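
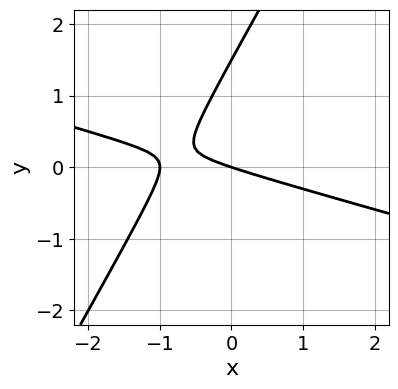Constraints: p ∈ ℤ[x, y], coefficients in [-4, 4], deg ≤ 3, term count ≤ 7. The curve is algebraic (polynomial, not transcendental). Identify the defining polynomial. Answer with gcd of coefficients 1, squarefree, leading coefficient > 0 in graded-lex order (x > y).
x^2 + 3*x*y - 2*y^2 + x + 3*y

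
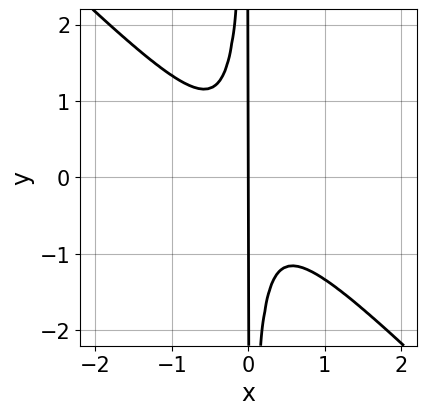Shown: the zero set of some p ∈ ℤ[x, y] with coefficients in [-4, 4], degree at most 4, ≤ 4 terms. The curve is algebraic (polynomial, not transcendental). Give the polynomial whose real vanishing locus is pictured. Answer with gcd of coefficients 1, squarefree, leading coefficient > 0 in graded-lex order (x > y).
(a) Degree: a generic line meets the curve in up to 3 points, so deg p = 3.
(b) Reading off the gridlines: it crosses the x-axis at the gridline x = 0; the visible y-axis segment lies entirely on the curve.
(c) The integer polynomial consistent with all of this is the stated p.

3*x^3 + 3*x^2*y + x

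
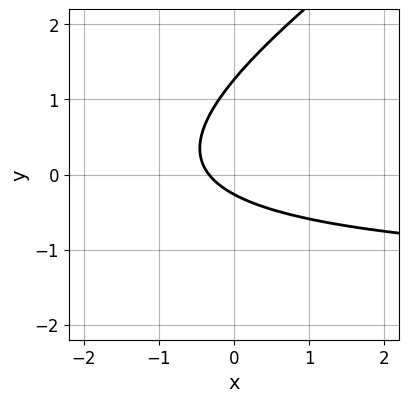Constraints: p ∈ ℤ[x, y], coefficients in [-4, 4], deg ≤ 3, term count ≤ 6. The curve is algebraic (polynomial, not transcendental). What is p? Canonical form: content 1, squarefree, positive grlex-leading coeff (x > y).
1. Degree: the shape is more complex than any degree-1 curve, so deg p = 2.
2. Solving for integer coefficients yields p as stated.

2*x*y - 3*y^2 + 3*x + 3*y + 1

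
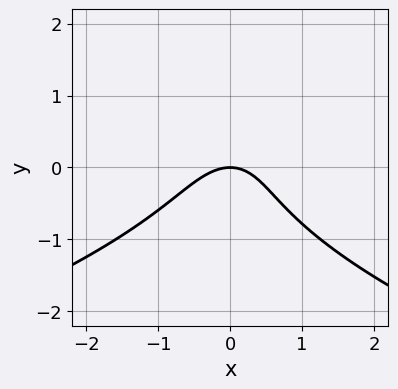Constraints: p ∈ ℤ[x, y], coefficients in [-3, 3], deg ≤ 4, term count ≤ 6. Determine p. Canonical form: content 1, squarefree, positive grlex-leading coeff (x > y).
3*y^3 + 3*x^2 - x*y + 3*y

1. deg p = 3.
2. Reading off the gridlines: it meets the x-axis at x = 0 (among the integer gridlines); it meets the y-axis at y = 0 (among the integer gridlines).
3. Matching integer coefficients to the picture gives p.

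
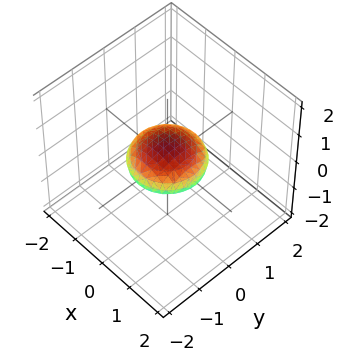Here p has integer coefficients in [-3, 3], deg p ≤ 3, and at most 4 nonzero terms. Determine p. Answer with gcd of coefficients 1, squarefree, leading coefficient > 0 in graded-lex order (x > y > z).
x^2 + y^2 + 3*z^2 - 1

(a) Degree: no degree-1 surface has this shape, so deg p = 2.
(b) Symmetries: rotational symmetry about the z-axis ⇒ p depends on x, y only through x² + y².
(c) Against the integer gridlines: the x-axis gridline crossings are at x ∈ {-1, 1}; the y-axis gridline crossings are at y ∈ {-1, 1}.
(d) Fitting integer coefficients to these (and the overall shape) gives p.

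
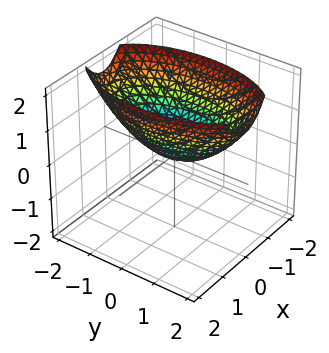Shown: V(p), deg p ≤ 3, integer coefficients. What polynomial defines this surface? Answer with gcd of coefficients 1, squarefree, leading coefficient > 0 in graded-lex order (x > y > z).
1. Degree: a paraboloid; a quadric, so deg p = 2.
2. Symmetries: the y ↦ −y reflection is a symmetry, so y appears only in even powers; it's symmetric under x → −x, forcing even powers of x.
3. From the visible intercepts: it crosses the x-axis at the gridline x = 0; one z-axis crossing is at z = 0; it meets the y-axis at y = 0 (among the integer gridlines).
4. Putting this together gives p.

3*x^2 + y^2 - 3*z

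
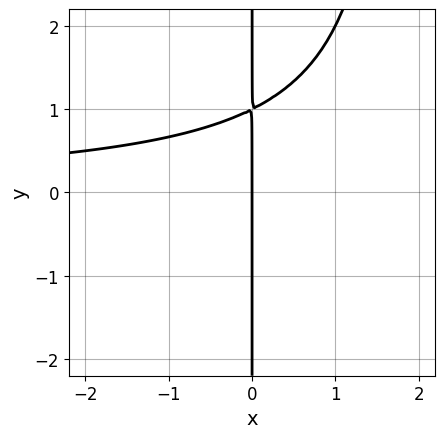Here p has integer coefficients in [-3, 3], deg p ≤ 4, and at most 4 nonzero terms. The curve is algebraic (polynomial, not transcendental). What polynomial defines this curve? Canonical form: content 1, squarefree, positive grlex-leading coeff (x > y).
x^2*y - 2*x*y + 2*x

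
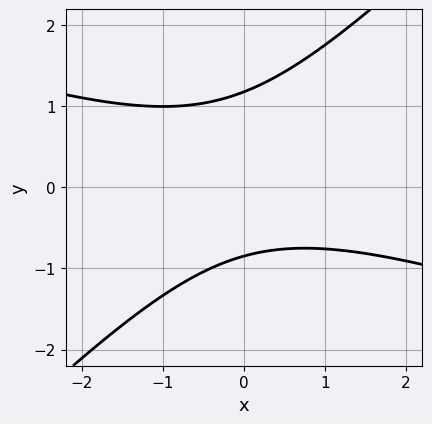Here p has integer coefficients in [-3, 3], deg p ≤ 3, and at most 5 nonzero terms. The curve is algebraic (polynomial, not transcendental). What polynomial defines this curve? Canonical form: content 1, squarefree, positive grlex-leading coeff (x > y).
deg p = 2. The shape is more complex than any degree-1 curve.
From the axis intercepts and sections: no x-intercept at any integer in the box.
Matching integer coefficients to the picture gives p.

x^2 + 2*x*y - 3*y^2 + y + 3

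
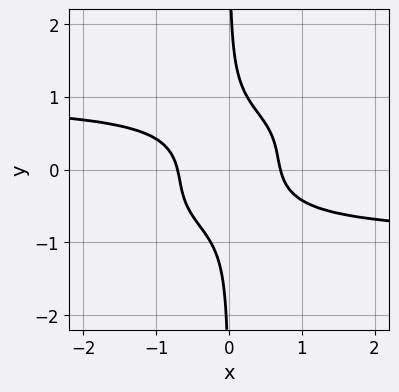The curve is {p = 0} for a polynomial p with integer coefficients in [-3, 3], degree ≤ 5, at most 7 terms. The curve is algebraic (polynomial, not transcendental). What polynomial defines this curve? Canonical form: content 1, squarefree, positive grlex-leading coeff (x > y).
2*x^2*y^2 - 3*x*y^3 - 2*x^2 - x*y + 1

First, deg p = 4. A generic line meets the curve in up to 4 points.
Then, checking where it meets the axes: the curve avoids every integer y-axis point in the box.
Finally, putting this together gives p.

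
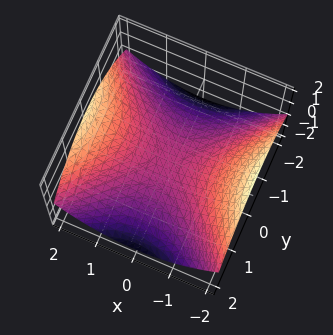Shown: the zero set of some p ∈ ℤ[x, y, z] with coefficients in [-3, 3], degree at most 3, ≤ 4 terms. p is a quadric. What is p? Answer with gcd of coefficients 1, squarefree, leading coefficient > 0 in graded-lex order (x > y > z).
x^2 - y^2 - 3*z

1. deg p = 2. A hyperbolic paraboloid; a quadric.
2. Symmetries: the y ↦ −y reflection is a symmetry, so y appears only in even powers; the x ↦ −x reflection is a symmetry, so x appears only in even powers.
3. Against the integer gridlines: one y-axis crossing is at y = 0; it meets the x-axis at x = 0 (among the integer gridlines); it meets the z-axis at z = 0 (among the integer gridlines).
4. These observations pin down the coefficients.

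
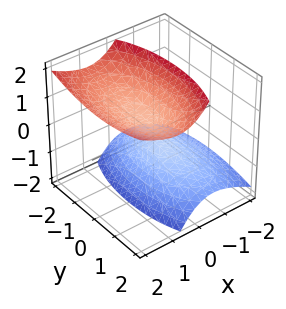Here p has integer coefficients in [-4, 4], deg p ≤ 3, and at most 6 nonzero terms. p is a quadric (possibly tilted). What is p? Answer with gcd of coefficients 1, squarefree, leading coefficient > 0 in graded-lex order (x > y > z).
First, the picture has 2 separate pieces.
Next, the degree is 2 — a generic line meets the surface in up to 2 points.
Next, reading off the gridlines: it misses every integer gridline on the y-axis; no x-intercept at any integer in the box.
Finally, matching integer coefficients to the picture gives p.

3*x^2 - 3*x*z + y^2 - 2*z^2 + 1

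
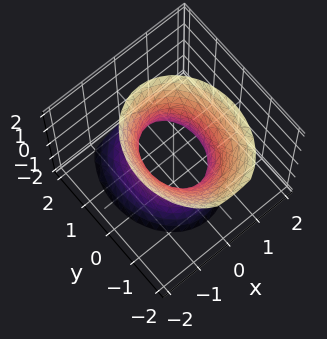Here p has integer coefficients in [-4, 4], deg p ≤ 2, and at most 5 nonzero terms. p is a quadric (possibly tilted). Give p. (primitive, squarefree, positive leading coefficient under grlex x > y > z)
(a) Degree: the shape is more complex than any degree-1 surface, so deg p = 2.
(b) Observable constraints: the surface avoids every integer z-axis point in the box; among the integer gridlines, it crosses the y-axis at y ∈ {-1, 1}.
(c) Matching integer coefficients to the picture gives p.

3*x^2 + 2*y^2 + y*z - z^2 - 2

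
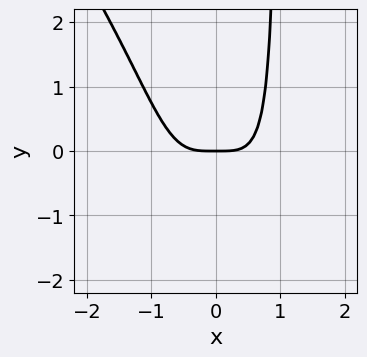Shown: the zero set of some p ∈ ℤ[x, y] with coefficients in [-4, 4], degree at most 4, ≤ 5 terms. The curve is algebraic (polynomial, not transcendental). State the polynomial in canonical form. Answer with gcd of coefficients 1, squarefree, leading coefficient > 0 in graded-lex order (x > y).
1. The degree is 4 — a generic line meets the curve in up to 4 points.
2. Observable constraints: it meets the y-axis at y = 0 (among the integer gridlines); it meets the x-axis at x = 0 (among the integer gridlines).
3. Fitting integer coefficients to these (and the overall shape) gives p.

3*x^4 + 2*x^3*y - 2*y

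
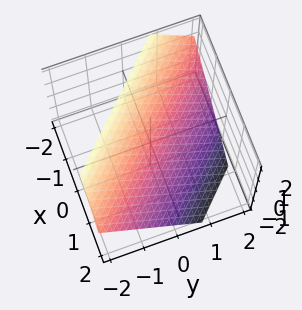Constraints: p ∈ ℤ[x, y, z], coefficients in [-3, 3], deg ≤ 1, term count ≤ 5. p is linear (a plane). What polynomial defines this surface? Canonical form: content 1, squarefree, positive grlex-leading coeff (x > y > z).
3*x + 3*y + 3*z - 2

First, the degree is 1 — the surface is flat (a plane).
Finally, putting this together gives p.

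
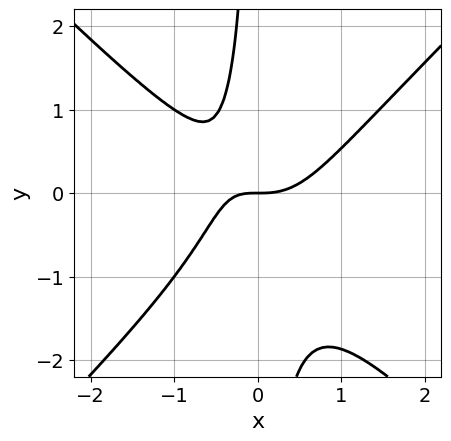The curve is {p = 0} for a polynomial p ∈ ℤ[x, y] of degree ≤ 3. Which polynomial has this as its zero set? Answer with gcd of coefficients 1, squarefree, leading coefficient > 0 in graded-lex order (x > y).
3*x^3 - 3*x*y^2 - 2*x*y - 2*y

First, degree: the shape is more complex than any degree-2 curve, so deg p = 3.
Then, against the integer gridlines: it meets the x-axis at x = 0 (among the integer gridlines); one y-axis crossing is at y = 0.
Finally, these observations pin down the coefficients.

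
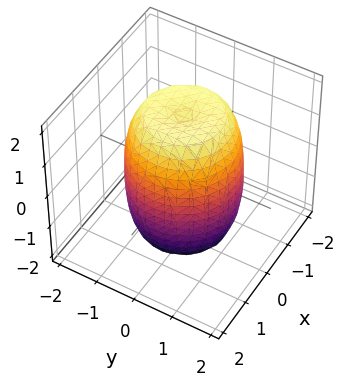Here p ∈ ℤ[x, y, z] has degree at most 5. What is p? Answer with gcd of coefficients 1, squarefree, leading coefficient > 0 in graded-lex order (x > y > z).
2*x^4 + 4*x^2*y^2 + 2*y^4 - 2*x^2 - 2*y^2 + z^2 - 3

(a) deg p = 4. No degree-3 surface has this shape.
(b) Symmetries: every cross-section ⟂ z is a circle, so x, y appear only via x² + y².
(c) Observable constraints: a circular section at z = 0 has radius between 1 and 2.
(d) Putting this together gives p.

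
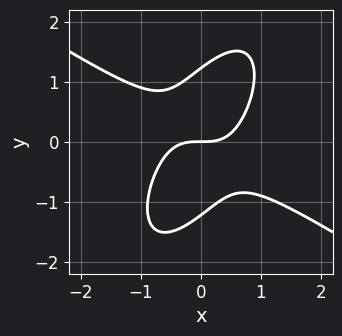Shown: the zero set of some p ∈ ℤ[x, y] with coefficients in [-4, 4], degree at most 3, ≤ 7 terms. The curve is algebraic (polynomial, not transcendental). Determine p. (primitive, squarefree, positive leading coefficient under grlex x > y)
First, the degree is 3 — no degree-2 curve has this shape.
Next, checking where it meets the axes: it meets the x-axis at x = 0 (among the integer gridlines); it crosses the y-axis at the gridline y = 0.
Finally, solving for integer coefficients yields p as stated.

3*x^3 + 2*x^2*y - 3*x*y^2 + 2*y^3 - 3*y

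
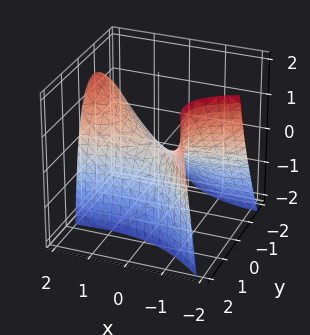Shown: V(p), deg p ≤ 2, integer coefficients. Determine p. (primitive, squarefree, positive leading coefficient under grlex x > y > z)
x^2 - 3*x*y - 3*y^2 + 2*y*z - 3*z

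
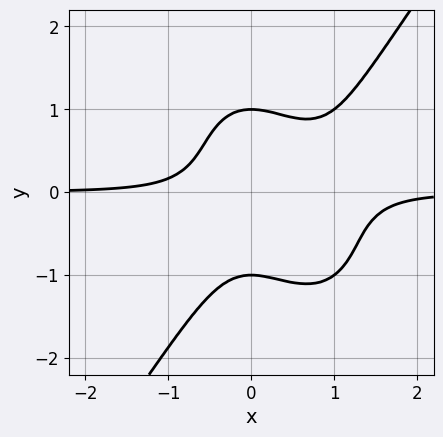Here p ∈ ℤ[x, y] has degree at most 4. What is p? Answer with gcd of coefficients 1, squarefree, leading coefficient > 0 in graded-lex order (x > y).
3*x^3*y - y^4 - 3*x^2*y + 1

1. The degree is 4 — no degree-3 curve has this shape.
2. From the axis intercepts and sections: among the integer gridlines, it crosses the y-axis at y ∈ {-1, 1}; it misses every integer gridline on the x-axis.
3. Fitting integer coefficients to these (and the overall shape) gives p.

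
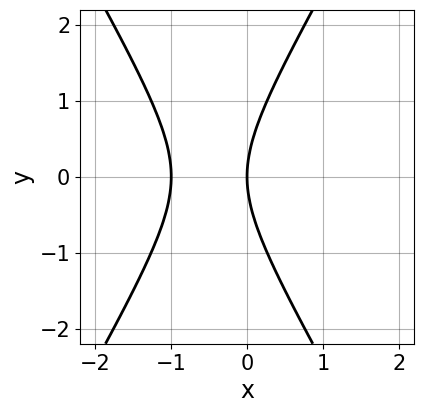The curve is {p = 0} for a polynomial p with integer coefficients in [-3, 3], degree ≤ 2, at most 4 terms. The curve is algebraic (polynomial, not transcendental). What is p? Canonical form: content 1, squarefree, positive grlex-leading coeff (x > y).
1. deg p = 2. The shape is more complex than any degree-1 curve.
2. Symmetries: mirror symmetry y ↦ −y ⇒ only even powers of y.
3. Checking where it meets the axes: it meets the y-axis at y = 0 (among the integer gridlines); the x-axis gridline crossings are at x ∈ {-1, 0}.
4. Fitting integer coefficients to these (and the overall shape) gives p.

3*x^2 - y^2 + 3*x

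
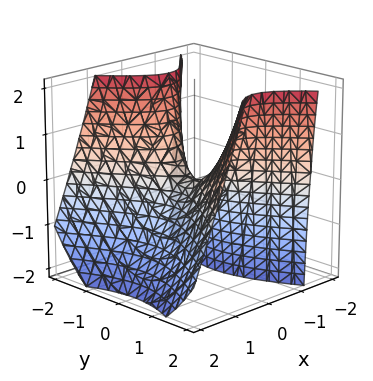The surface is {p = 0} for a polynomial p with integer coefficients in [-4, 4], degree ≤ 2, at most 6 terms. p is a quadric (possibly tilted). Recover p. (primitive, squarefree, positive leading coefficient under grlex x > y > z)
1. The degree is 2 — no degree-1 surface has this shape.
2. Observable constraints: it meets the z-axis at z = 0 (among the integer gridlines); it crosses the y-axis at the gridline y = 0; it meets the x-axis at x = 0 (among the integer gridlines).
3. Putting this together gives p.

2*x^2 + x*z - y^2 + z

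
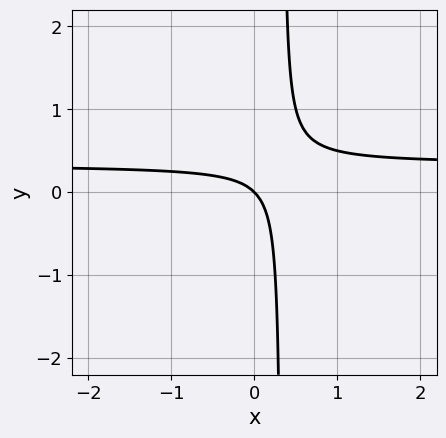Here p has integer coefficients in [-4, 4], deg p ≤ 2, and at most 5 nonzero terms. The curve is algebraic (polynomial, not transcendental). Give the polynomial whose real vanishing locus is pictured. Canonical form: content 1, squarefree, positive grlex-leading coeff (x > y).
1. The degree is 2 — no degree-1 curve has this shape.
2. Checking where it meets the axes: it crosses the x-axis at the gridline x = 0; it meets the y-axis at y = 0 (among the integer gridlines).
3. Putting this together gives p.

3*x*y - x - y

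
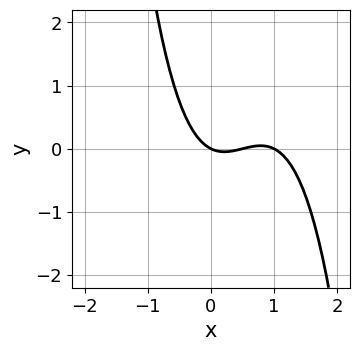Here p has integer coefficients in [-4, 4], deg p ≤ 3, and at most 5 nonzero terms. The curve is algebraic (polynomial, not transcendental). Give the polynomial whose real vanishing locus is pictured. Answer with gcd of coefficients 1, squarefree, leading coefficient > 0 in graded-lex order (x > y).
2*x^3 - 3*x^2 + x + 2*y

1. deg p = 3. The shape is more complex than any degree-2 curve.
2. Checking where it meets the axes: among the integer gridlines, it crosses the x-axis at x ∈ {0, 1}; one y-axis crossing is at y = 0.
3. These observations pin down the coefficients.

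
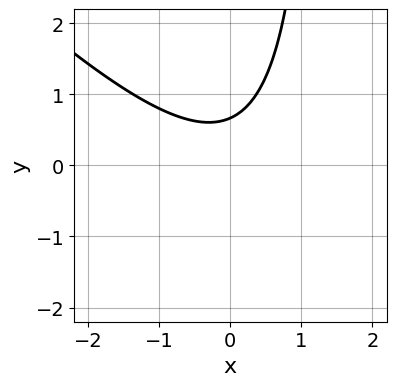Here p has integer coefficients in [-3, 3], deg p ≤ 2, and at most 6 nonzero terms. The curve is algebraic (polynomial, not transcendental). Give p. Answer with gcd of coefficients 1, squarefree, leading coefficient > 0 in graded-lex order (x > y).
2*x^2 + 2*x*y - 3*y + 2

deg p = 2. A generic line meets the curve in up to 2 points.
From the visible intercepts: it misses every integer gridline on the x-axis.
These observations pin down the coefficients.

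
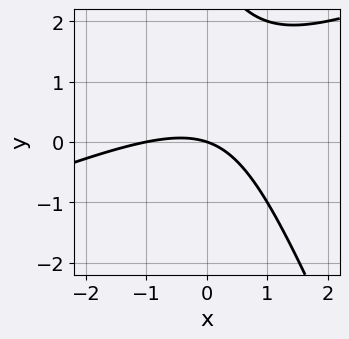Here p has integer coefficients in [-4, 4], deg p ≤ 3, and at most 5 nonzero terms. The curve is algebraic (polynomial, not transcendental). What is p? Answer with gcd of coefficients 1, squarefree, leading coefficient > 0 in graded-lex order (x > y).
x^2 - 2*x*y - y^2 + x + 3*y

Degree: no degree-1 curve has this shape, so deg p = 2.
Reading off the gridlines: among the integer gridlines, it crosses the x-axis at x ∈ {-1, 0}; it meets the y-axis at y = 0 (among the integer gridlines).
The integer polynomial consistent with all of this is the stated p.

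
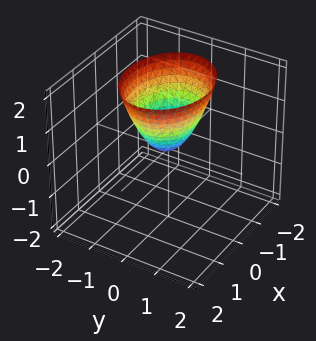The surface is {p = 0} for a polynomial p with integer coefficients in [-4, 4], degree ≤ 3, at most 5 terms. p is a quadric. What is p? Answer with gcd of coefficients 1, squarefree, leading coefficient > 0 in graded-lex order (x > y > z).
Degree: a single bowl opening along one axis; a quadric, so deg p = 2.
Symmetries: it's symmetric under x → −x, forcing even powers of x; mirror symmetry y ↦ −y ⇒ only even powers of y.
Checking where it meets the axes: it meets the y-axis at y = 0 (among the integer gridlines); it meets the z-axis at z = 0 (among the integer gridlines); it meets the x-axis at x = 0 (among the integer gridlines).
Fitting integer coefficients to these (and the overall shape) gives p.

2*x^2 + 3*y^2 - 2*z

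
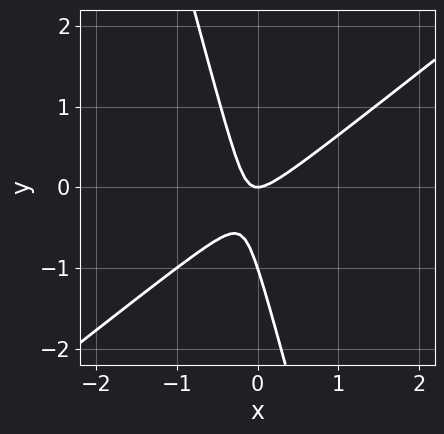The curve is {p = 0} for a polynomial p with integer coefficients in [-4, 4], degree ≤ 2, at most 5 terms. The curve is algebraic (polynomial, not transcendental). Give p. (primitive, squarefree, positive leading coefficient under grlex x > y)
(a) Degree: no degree-1 curve has this shape, so deg p = 2.
(b) Against the integer gridlines: among the integer gridlines, it crosses the y-axis at y ∈ {-1, 0}; one x-axis crossing is at x = 0.
(c) Fitting integer coefficients to these (and the overall shape) gives p.

3*x^2 - 3*x*y - y^2 - y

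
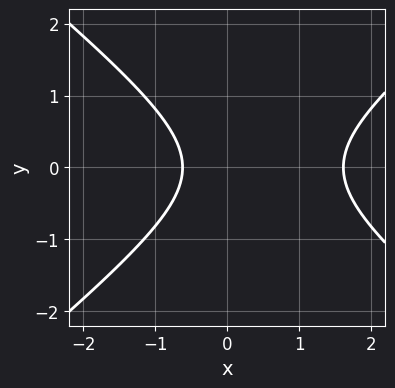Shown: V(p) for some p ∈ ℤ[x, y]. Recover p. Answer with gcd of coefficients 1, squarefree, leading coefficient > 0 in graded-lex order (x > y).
1. The degree is 2 — a generic line meets the curve in up to 2 points.
2. Symmetries: mirror symmetry y ↦ −y ⇒ only even powers of y.
3. From the visible intercepts: the curve avoids every integer y-axis point in the box.
4. The integer polynomial consistent with all of this is the stated p.

2*x^2 - 3*y^2 - 2*x - 2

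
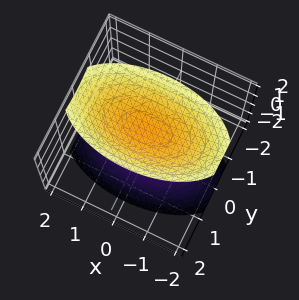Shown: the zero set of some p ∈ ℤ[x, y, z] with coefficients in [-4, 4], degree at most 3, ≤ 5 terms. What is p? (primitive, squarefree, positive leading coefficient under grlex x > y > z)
x^2 + 3*y^2 - 2*z^2 + 3

First, there are 2 components. Treating them together as one polynomial.
Next, the degree is 2 — two sheets facing apart; a quadric.
Next, symmetries: the y ↦ −y reflection is a symmetry, so y appears only in even powers; it's symmetric under x → −x, forcing even powers of x; mirror symmetry z ↦ −z ⇒ only even powers of z.
Next, checking where it meets the axes: it misses every integer gridline on the x-axis; the surface avoids every integer y-axis point in the box.
Finally, fitting integer coefficients to these (and the overall shape) gives p.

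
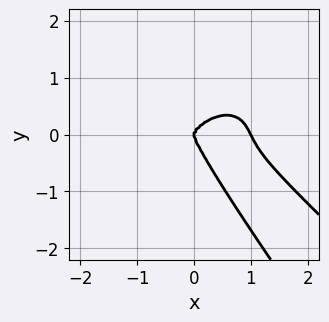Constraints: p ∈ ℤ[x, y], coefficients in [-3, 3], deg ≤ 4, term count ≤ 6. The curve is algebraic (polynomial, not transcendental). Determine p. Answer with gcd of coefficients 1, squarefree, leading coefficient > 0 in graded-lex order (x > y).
2*x^4 + x^3*y + 3*x*y^3 + 2*y^4 - 2*x^3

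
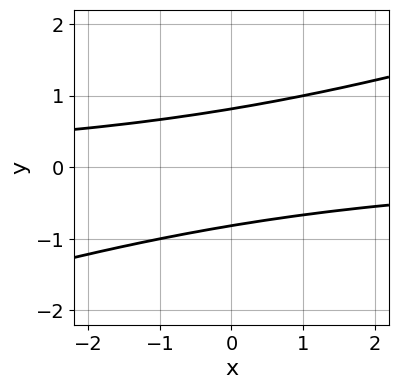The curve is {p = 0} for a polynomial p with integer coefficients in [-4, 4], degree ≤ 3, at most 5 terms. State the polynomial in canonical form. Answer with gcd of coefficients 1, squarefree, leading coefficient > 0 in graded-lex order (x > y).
x*y - 3*y^2 + 2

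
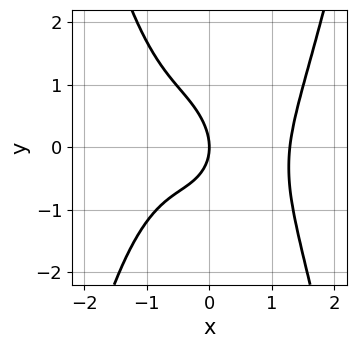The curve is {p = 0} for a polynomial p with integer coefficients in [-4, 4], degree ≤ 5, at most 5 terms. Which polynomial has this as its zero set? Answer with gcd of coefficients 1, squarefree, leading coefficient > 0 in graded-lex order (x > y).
First, the degree is 4 — no degree-3 curve has this shape.
Then, reading off the gridlines: one y-axis crossing is at y = 0; it crosses the x-axis at the gridline x = 0.
Finally, together with the visible shape, these determine p as stated.

2*x^4 - x^2 - x*y - 2*y^2 - 3*x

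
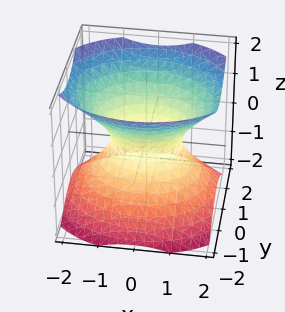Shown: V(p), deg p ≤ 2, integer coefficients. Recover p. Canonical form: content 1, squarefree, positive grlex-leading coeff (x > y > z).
(a) The degree is 2 — one connected sheet with a waist; a quadric.
(b) Symmetries: the z ↦ −z reflection is a symmetry, so z appears only in even powers; mirror symmetry x ↦ −x ⇒ only even powers of x; the y ↦ −y reflection is a symmetry, so y appears only in even powers.
(c) From the axis intercepts and sections: no z-intercept at any integer in the box; among the integer gridlines, it crosses the x-axis at x ∈ {-1, 1}.
(d) These observations pin down the coefficients.

2*x^2 + 3*y^2 - 3*z^2 - 2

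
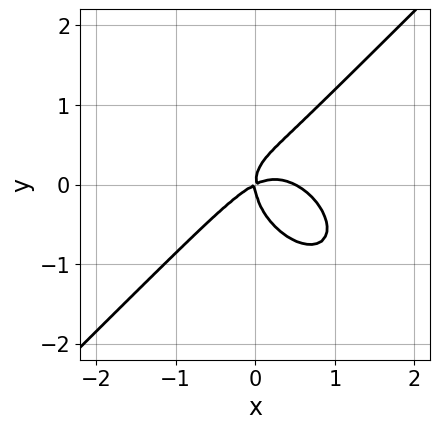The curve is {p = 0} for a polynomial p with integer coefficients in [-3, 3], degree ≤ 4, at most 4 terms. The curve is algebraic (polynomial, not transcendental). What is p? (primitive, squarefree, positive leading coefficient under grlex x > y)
1. deg p = 3.
2. Observable constraints: it meets the y-axis at y = 0 (among the integer gridlines); it meets the x-axis at x = 0 (among the integer gridlines).
3. The integer polynomial consistent with all of this is the stated p.

2*x^3 - 2*y^3 - x^2 + 2*x*y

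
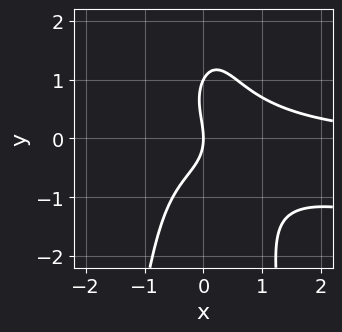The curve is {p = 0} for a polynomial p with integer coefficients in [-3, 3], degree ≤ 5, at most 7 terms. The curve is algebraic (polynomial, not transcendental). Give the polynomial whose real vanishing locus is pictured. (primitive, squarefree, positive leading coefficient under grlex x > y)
x^3*y + 3*x^2*y^2 + y^3 - y^2 - 2*x

First, the degree is 4 — the shape is more complex than any degree-3 curve.
Next, from the visible intercepts: one x-axis crossing is at x = 0; among the integer gridlines, it crosses the y-axis at y ∈ {0, 1}.
Finally, solving for integer coefficients yields p as stated.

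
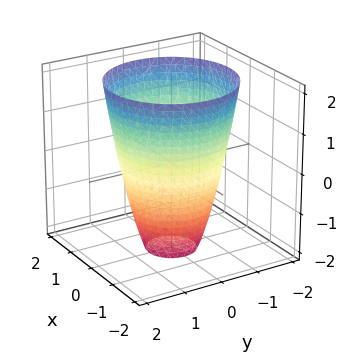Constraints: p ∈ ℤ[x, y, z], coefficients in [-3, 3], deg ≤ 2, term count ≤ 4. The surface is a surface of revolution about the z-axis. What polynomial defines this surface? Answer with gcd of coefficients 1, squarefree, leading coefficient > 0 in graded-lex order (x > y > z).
deg p = 2. The shape is more complex than any degree-1 surface.
Symmetries: every cross-section ⟂ z is a circle, so x, y appear only via x² + y².
Checking where it meets the axes: a circular section at z = 0 has radius between 1 and 2; no z-intercept at any integer in the box.
Putting this together gives p.

2*x^2 + 2*y^2 - z - 3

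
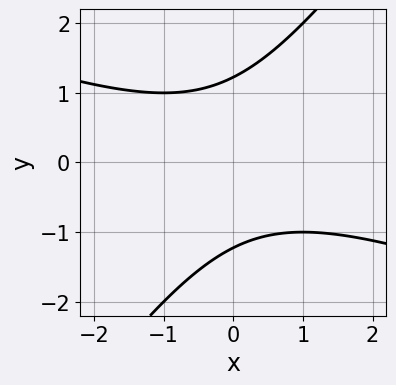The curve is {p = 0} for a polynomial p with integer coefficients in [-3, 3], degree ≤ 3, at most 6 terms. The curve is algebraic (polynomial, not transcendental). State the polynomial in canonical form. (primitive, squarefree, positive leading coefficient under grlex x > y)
x^2 + 2*x*y - 2*y^2 + 3

(a) deg p = 2. The shape is more complex than any degree-1 curve.
(b) Checking where it meets the axes: no x-intercept at any integer in the box.
(c) Solving for integer coefficients yields p as stated.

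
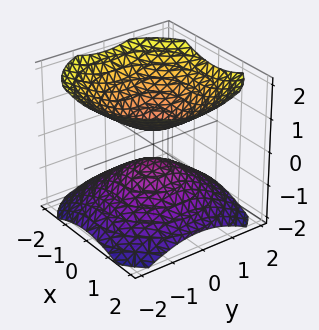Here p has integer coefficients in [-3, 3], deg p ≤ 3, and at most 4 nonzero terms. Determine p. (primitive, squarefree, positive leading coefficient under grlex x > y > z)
First, the picture has 2 separate pieces. Treating them together as one polynomial.
Then, deg p = 2. No degree-1 surface has this shape.
Next, by symmetry, the z-axis is an axis of rotation, so x and y enter only as x² + y².
Next, against the integer gridlines: it misses every integer gridline on the y-axis; a circular section at z = 1 has radius exactly 1.
Finally, matching integer coefficients to the picture gives p.

2*x^2 + 2*y^2 - 3*z^2 + 1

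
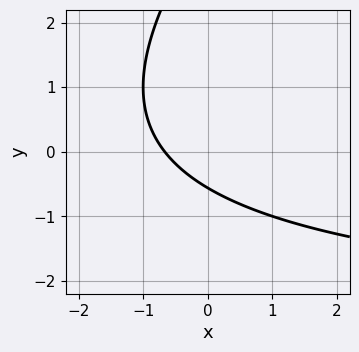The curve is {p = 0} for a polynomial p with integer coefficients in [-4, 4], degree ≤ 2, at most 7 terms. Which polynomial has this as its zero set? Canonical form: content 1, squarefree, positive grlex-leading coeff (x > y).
deg p = 2. A generic line meets the curve in up to 2 points.
Matching integer coefficients to the picture gives p.

x*y - y^2 + 3*x + 3*y + 2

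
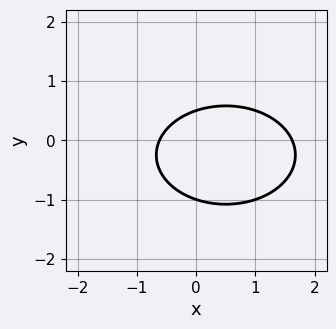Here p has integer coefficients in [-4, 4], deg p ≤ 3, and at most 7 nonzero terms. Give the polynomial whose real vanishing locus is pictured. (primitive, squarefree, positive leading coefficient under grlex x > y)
x^2 + 2*y^2 - x + y - 1

(a) Degree: no degree-1 curve has this shape, so deg p = 2.
(b) From the visible intercepts: it crosses the y-axis at the gridline y = -1.
(c) Matching integer coefficients to the picture gives p.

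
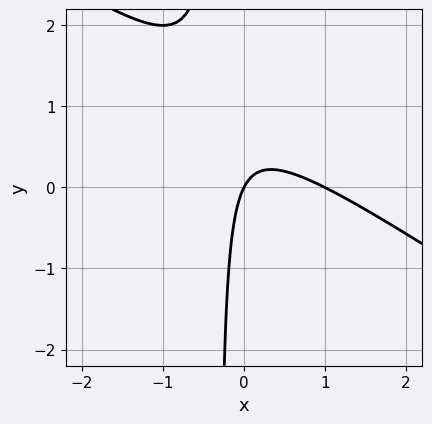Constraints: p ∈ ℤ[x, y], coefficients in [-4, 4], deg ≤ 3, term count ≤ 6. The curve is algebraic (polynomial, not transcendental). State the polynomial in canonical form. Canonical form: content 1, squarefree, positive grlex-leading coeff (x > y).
2*x^2 + 3*x*y - 2*x + y

(a) The degree is 2 — a generic line meets the curve in up to 2 points.
(b) Against the integer gridlines: it crosses the y-axis at the gridline y = 0; the x-axis gridline crossings are at x ∈ {0, 1}.
(c) Assembling these constraints gives the stated polynomial.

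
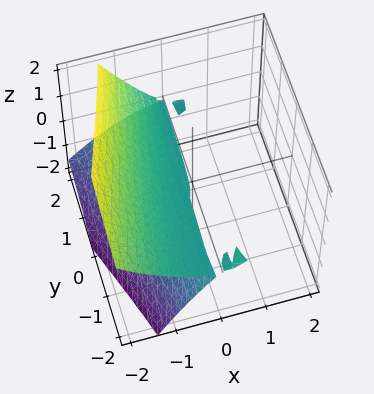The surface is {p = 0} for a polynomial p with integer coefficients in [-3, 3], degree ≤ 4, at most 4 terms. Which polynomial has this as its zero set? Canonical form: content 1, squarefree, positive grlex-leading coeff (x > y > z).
x^3 + x*y*z + 2*z^2

(a) The picture has 2 separate pieces. Treating them together as one polynomial.
(b) deg p = 3. The shape is more complex than any degree-2 surface.
(c) Observable constraints: every point of the y-axis in the box is on the surface; it meets the z-axis at z = 0 (among the integer gridlines).
(d) Fitting integer coefficients to these (and the overall shape) gives p.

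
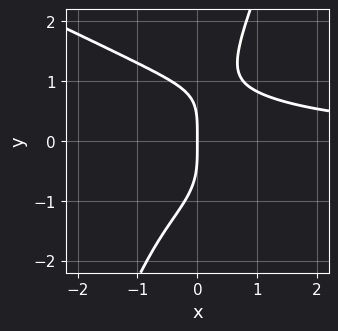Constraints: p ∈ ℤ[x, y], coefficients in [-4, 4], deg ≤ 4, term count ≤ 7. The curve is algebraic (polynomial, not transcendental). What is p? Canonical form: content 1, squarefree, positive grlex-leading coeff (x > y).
x^2*y^2 + 2*x*y^3 - y^4 + 2*x^2*y - 3*x

The degree is 4 — no degree-3 curve has this shape.
Against the integer gridlines: it meets the x-axis at x = 0 (among the integer gridlines); one y-axis crossing is at y = 0.
Together with the visible shape, these determine p as stated.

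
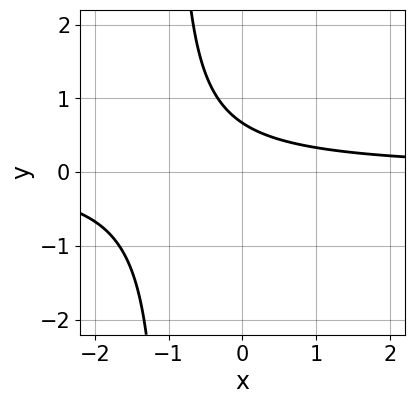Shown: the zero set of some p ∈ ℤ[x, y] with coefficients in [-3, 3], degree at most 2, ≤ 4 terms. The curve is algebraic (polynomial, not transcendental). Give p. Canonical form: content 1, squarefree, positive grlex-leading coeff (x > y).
(a) Degree: no degree-1 curve has this shape, so deg p = 2.
(b) Observable constraints: the curve avoids every integer x-axis point in the box.
(c) These observations pin down the coefficients.

3*x*y + 3*y - 2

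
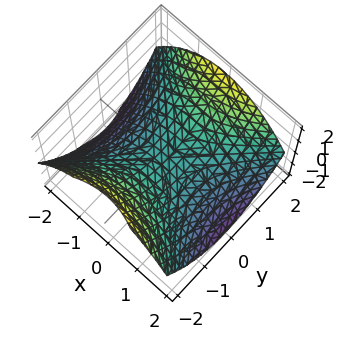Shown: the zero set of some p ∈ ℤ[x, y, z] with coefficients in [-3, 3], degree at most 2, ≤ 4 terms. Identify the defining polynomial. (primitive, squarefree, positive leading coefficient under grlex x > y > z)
1. deg p = 2. A hyperbolic paraboloid; a quadric.
2. Symmetries: the y ↦ −y reflection is a symmetry, so y appears only in even powers; mirror symmetry x ↦ −x ⇒ only even powers of x.
3. Checking where it meets the axes: it meets the z-axis at z = 0 (among the integer gridlines); it meets the y-axis at y = 0 (among the integer gridlines).
4. Solving for integer coefficients yields p as stated.

x^2 - y^2 + 2*z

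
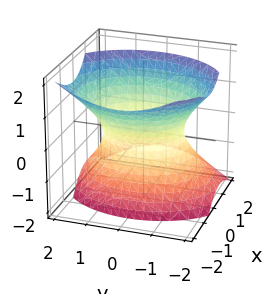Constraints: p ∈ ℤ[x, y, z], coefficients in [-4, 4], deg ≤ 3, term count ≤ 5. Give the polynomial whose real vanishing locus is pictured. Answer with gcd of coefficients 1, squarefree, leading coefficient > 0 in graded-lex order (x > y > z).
3*x^2 + 2*x*z + 2*y^2 - 2*z^2 - 3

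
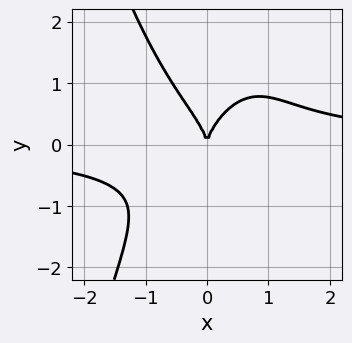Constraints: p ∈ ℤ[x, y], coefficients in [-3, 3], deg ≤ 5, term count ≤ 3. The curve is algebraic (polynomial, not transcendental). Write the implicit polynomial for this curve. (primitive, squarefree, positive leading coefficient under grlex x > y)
2*x^3*y + y^3 - 2*x^2

deg p = 4.
Reading off the gridlines: it crosses the y-axis at the gridline y = 0; it meets the x-axis at x = 0 (among the integer gridlines).
Solving for integer coefficients yields p as stated.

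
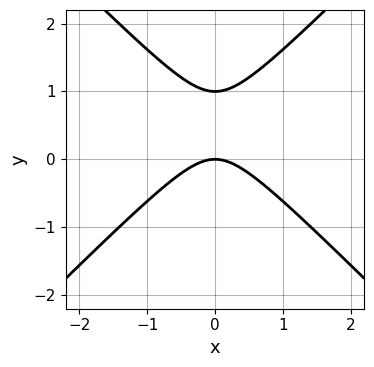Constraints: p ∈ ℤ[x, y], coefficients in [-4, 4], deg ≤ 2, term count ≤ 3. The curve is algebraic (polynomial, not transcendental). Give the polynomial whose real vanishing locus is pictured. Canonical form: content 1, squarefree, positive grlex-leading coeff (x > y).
x^2 - y^2 + y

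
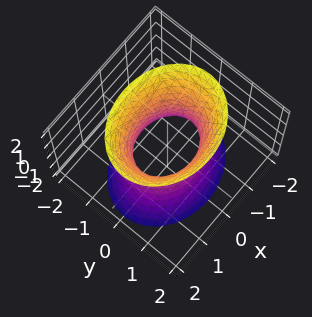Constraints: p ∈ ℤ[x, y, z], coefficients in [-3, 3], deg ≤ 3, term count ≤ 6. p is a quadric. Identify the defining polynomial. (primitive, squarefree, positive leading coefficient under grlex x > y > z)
1. deg p = 2. One connected sheet with a waist; a quadric.
2. Symmetries: the y ↦ −y reflection is a symmetry, so y appears only in even powers; mirror symmetry z ↦ −z ⇒ only even powers of z; the x ↦ −x reflection is a symmetry, so x appears only in even powers.
3. From the visible intercepts: among the integer gridlines, it crosses the x-axis at x ∈ {-1, 1}; it misses every integer gridline on the z-axis.
4. Fitting integer coefficients to these (and the overall shape) gives p.

2*x^2 + 3*y^2 - z^2 - 2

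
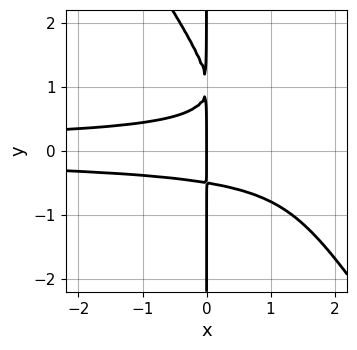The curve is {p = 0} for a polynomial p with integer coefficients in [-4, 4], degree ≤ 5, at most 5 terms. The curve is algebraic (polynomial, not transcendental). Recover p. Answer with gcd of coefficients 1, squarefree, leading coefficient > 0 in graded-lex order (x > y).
3*x^2*y^2 + 2*x*y^3 - 3*x*y^2 + x

The degree is 4 — a generic line meets the curve in up to 4 points.
Observable constraints: every point of the y-axis in the box is on the curve; one x-axis crossing is at x = 0.
Together with the visible shape, these determine p as stated.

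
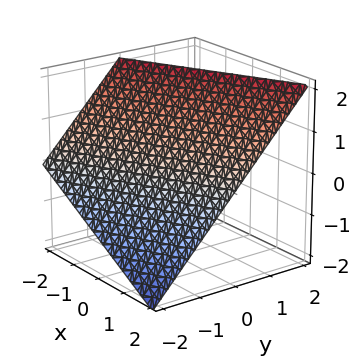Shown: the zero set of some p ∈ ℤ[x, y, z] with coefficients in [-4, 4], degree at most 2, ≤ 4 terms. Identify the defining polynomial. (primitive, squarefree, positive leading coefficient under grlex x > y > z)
First, deg p = 1. Every cross-section is a straight line — this is a plane.
Then, against the integer gridlines: it meets the x-axis at x = 2 (among the integer gridlines); it meets the z-axis at z = 1 (among the integer gridlines); one y-axis crossing is at y = -1.
Finally, the integer polynomial consistent with all of this is the stated p.

x - 2*y + 2*z - 2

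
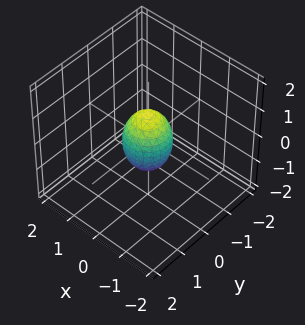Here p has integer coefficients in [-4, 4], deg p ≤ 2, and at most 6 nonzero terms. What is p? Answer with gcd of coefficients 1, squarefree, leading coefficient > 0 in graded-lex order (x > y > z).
deg p = 2. Bounded and convex; a quadric.
By symmetry, every cross-section ⟂ z is a circle, so x, y appear only via x² + y²; it's symmetric under z → −z, forcing even powers of z.
Reading off the gridlines: a circular section at z = 0 has radius between 0 and 1; among the integer gridlines, it crosses the z-axis at z ∈ {-1, 1}.
These observations pin down the coefficients.

2*x^2 + 2*y^2 + z^2 - 1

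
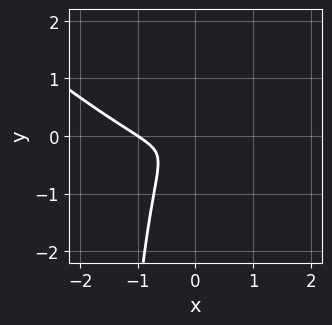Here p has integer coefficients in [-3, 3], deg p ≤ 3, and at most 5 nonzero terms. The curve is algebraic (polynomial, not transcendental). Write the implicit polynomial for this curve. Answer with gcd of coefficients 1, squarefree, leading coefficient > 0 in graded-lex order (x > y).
2*x^3 + 3*x^2*y + x*y^2 + 2*x^2 + 2*y^2

Degree: a generic line meets the curve in up to 3 points, so deg p = 3.
From the visible intercepts: it crosses the x-axis at the gridline x = -1.
Together with the visible shape, these determine p as stated.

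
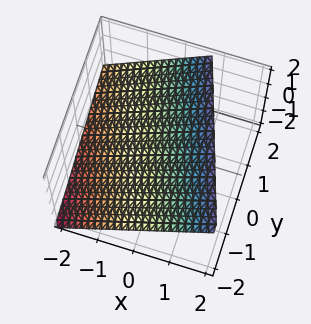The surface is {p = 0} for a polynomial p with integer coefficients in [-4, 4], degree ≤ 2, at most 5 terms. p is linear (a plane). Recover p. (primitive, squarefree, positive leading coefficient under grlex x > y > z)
3*x + y - 3*z + 2

Degree: the surface is flat (a plane), so deg p = 1.
Against the integer gridlines: one y-axis crossing is at y = -2.
The integer polynomial consistent with all of this is the stated p.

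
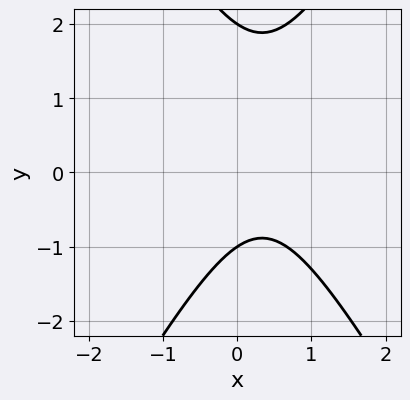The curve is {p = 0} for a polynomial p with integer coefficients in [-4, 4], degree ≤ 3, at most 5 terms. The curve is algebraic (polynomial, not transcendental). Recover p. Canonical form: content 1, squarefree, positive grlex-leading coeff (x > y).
First, degree: no degree-1 curve has this shape, so deg p = 2.
Next, from the visible intercepts: the curve avoids every integer x-axis point in the box; the y-axis gridline crossings are at y ∈ {-1, 2}.
Finally, together with the visible shape, these determine p as stated.

3*x^2 - y^2 - 2*x + y + 2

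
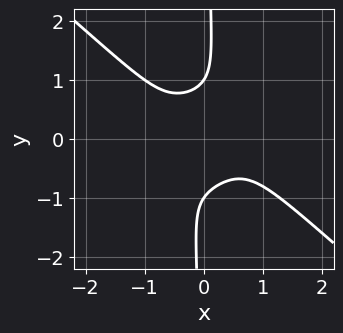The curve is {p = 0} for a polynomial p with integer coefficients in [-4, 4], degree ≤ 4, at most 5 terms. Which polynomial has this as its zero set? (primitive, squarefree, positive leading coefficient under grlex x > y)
2*x^4 + 3*x*y^3 + x^2*y - y^2 + 1

Degree: no degree-3 curve has this shape, so deg p = 4.
Against the integer gridlines: the curve avoids every integer x-axis point in the box; the y-axis gridline crossings are at y ∈ {-1, 1}.
Assembling these constraints gives the stated polynomial.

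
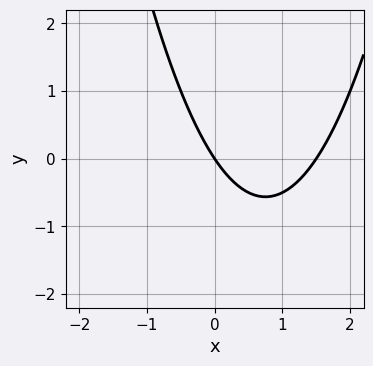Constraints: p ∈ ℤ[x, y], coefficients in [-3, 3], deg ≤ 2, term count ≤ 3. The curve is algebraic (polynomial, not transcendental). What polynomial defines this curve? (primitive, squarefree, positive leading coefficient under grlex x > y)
2*x^2 - 3*x - 2*y

First, deg p = 2. The shape is more complex than any degree-1 curve.
Next, against the integer gridlines: it meets the y-axis at y = 0 (among the integer gridlines); one x-axis crossing is at x = 0.
Finally, solving for integer coefficients yields p as stated.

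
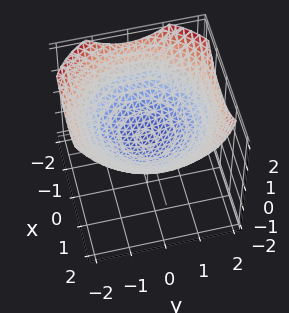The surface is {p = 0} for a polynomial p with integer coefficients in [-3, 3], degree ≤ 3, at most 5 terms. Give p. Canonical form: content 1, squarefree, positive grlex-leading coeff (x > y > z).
First, degree: a single bowl opening along one axis; a quadric, so deg p = 2.
Then, symmetries: rotational symmetry about the z-axis ⇒ p depends on x, y only through x² + y².
Then, observable constraints: it crosses the z-axis at the gridline z = 0; it crosses the x-axis at the gridline x = 0.
Finally, solving for integer coefficients yields p as stated.

x^2 + y^2 - 3*z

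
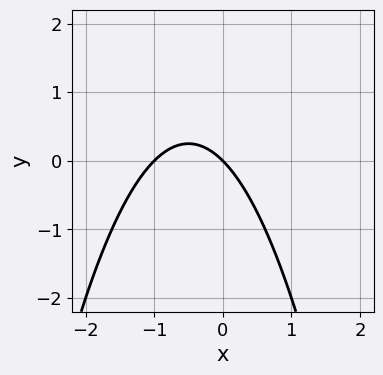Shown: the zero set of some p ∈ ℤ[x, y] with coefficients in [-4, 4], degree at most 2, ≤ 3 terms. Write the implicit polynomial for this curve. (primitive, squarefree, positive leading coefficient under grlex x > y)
First, degree: a generic line meets the curve in up to 2 points, so deg p = 2.
Then, observable constraints: one y-axis crossing is at y = 0; among the integer gridlines, it crosses the x-axis at x ∈ {-1, 0}.
Finally, putting this together gives p.

x^2 + x + y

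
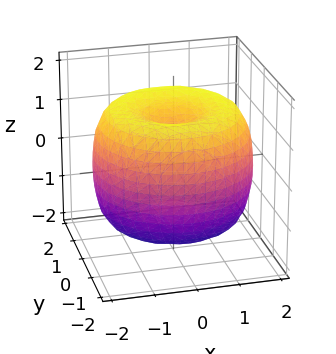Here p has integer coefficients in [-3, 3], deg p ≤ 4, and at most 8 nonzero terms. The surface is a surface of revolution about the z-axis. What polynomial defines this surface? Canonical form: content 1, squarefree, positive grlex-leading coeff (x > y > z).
x^4 + 2*x^2*y^2 + y^4 - 3*x^2 - 3*y^2 + 2*z^2 - 2

1. The degree is 4 — no degree-3 surface has this shape.
2. Symmetry: the z-axis is an axis of rotation, so x and y enter only as x² + y².
3. From the visible intercepts: a circular section at z = 1 has radius between 1 and 2; among the integer gridlines, it crosses the z-axis at z ∈ {-1, 1}.
4. Assembling these constraints gives the stated polynomial.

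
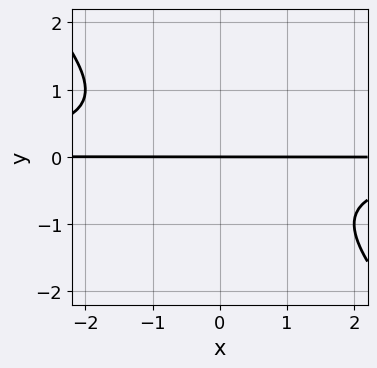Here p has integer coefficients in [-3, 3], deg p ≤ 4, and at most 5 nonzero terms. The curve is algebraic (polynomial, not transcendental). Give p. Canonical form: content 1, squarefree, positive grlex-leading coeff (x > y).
x*y^2 + y^3 + y

1. Degree: the shape is more complex than any degree-2 curve, so deg p = 3.
2. Against the integer gridlines: one y-axis crossing is at y = 0; every point of the x-axis in the box is on the curve.
3. Fitting integer coefficients to these (and the overall shape) gives p.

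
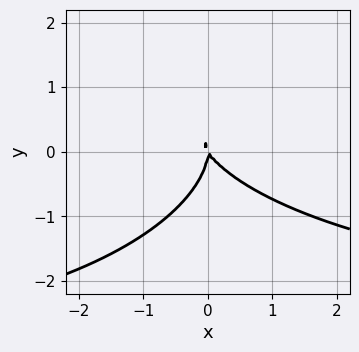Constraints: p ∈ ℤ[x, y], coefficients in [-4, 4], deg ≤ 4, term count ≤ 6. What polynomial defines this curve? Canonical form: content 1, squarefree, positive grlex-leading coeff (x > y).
x^2*y + 2*y^3 + 3*x^2 + 2*x*y

The degree is 3 — the shape is more complex than any degree-2 curve.
From the axis intercepts and sections: one x-axis crossing is at x = 0; it meets the y-axis at y = 0 (among the integer gridlines).
The integer polynomial consistent with all of this is the stated p.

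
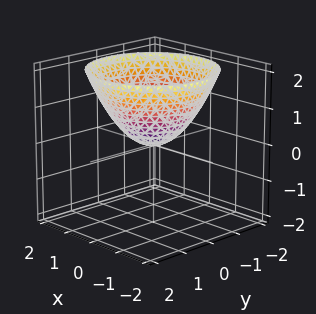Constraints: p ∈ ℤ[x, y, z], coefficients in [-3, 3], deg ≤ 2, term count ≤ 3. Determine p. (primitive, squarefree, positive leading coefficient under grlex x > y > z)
Degree: a single bowl opening along one axis; a quadric, so deg p = 2.
Symmetry: every cross-section ⟂ z is a circle, so x, y appear only via x² + y².
Against the integer gridlines: a circular section at z = 1 has radius between 1 and 2; it crosses the x-axis at the gridline x = 0; one z-axis crossing is at z = 0; it crosses the y-axis at the gridline y = 0.
These observations pin down the coefficients.

2*x^2 + 2*y^2 - 3*z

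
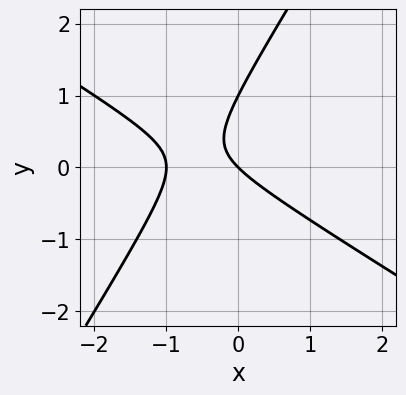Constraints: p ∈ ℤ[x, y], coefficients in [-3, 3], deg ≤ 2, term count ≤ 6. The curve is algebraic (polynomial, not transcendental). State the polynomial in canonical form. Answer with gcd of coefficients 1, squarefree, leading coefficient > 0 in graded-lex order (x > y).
x^2 + x*y - y^2 + x + y

1. deg p = 2. No degree-1 curve has this shape.
2. Reading off the gridlines: the x-axis gridline crossings are at x ∈ {-1, 0}; among the integer gridlines, it crosses the y-axis at y ∈ {0, 1}.
3. Matching integer coefficients to the picture gives p.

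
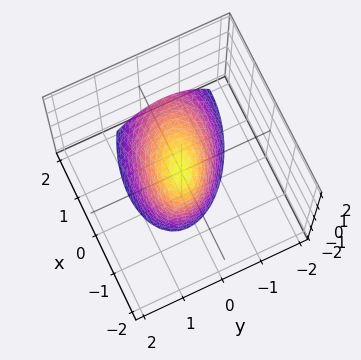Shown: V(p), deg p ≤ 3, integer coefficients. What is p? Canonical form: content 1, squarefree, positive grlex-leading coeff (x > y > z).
x^2 + x*y + x*z + 2*y^2 + z

1. deg p = 2. The shape is more complex than any degree-1 surface.
2. Reading off the gridlines: it crosses the y-axis at the gridline y = 0; one z-axis crossing is at z = 0.
3. Putting this together gives p.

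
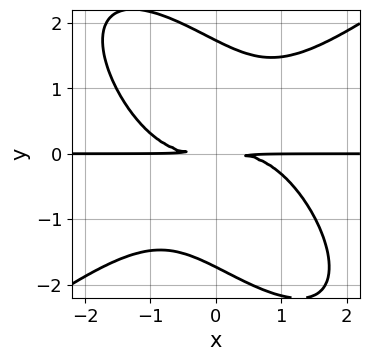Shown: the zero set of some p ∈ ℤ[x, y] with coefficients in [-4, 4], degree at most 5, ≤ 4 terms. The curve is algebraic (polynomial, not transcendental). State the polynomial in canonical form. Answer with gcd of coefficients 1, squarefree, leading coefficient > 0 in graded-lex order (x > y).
First, deg p = 4.
Next, against the integer gridlines: every point of the x-axis in the box is on the curve.
Finally, together with the visible shape, these determine p as stated.

x^3*y - x*y^3 - y^4 + 3*y^2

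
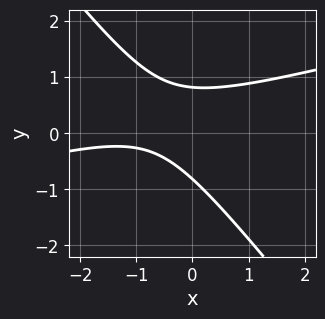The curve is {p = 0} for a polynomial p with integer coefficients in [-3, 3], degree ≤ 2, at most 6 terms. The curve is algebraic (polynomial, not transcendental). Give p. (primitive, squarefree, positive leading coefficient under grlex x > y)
1. Degree: a generic line meets the curve in up to 2 points, so deg p = 2.
2. Checking where it meets the axes: no x-intercept at any integer in the box.
3. Putting this together gives p.

x^2 - 3*x*y - 3*y^2 + 2*x + 2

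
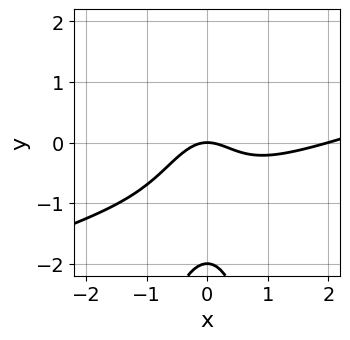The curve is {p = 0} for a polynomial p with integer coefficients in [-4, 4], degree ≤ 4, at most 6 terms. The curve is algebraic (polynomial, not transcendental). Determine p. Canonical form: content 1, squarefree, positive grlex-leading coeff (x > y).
x^3 - 3*x^2*y - 2*x^2 - y^2 - 2*y

(a) The degree is 3 — a generic line meets the curve in up to 3 points.
(b) Reading off the gridlines: among the integer gridlines, it crosses the y-axis at y ∈ {-2, 0}; the x-axis gridline crossings are at x ∈ {0, 2}.
(c) Fitting integer coefficients to these (and the overall shape) gives p.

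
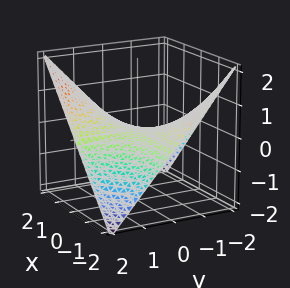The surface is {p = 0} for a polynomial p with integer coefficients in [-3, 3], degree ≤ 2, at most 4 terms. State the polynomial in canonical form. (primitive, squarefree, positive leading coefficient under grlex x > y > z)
x*y - 2*z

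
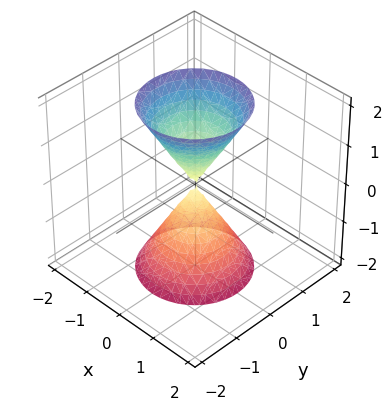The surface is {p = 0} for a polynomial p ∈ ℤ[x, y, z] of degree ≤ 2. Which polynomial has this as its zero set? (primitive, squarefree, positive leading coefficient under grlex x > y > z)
(a) I count 2 distinct pieces. Treating them together as one polynomial.
(b) The degree is 2 — a double cone through the origin; a quadric.
(c) Symmetries: it's symmetric under z → −z, forcing even powers of z; the z-axis is an axis of rotation, so x and y enter only as x² + y².
(d) From the axis intercepts and sections: one x-axis crossing is at x = 0; a circular section at z = -2 has radius between 1 and 2; it meets the y-axis at y = 0 (among the integer gridlines); it meets the z-axis at z = 0 (among the integer gridlines).
(e) Matching integer coefficients to the picture gives p.

3*x^2 + 3*y^2 - z^2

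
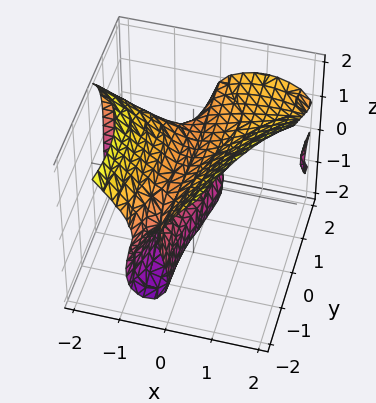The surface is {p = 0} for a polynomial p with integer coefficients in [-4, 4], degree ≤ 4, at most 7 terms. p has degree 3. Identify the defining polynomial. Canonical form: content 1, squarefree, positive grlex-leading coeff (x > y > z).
1. Degree: the shape is more complex than any degree-2 surface, so deg p = 3.
2. Checking where it meets the axes: every point of the y-axis in the box is on the surface; among the integer gridlines, it crosses the z-axis at z ∈ {-1, 0, 1}.
3. Solving for integer coefficients yields p as stated.

2*x^2*y - x*y^2 + z^3 - 2*x^2 - z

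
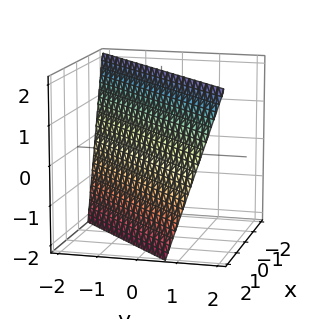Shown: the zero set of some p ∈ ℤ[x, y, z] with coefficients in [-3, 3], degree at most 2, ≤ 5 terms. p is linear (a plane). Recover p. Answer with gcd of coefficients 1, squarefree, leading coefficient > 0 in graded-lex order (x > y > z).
3*x - 3*y + z - 2

1. deg p = 1. Every cross-section is a straight line — this is a plane.
2. Against the integer gridlines: one z-axis crossing is at z = 2.
3. Fitting integer coefficients to these (and the overall shape) gives p.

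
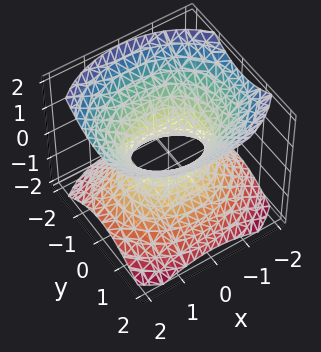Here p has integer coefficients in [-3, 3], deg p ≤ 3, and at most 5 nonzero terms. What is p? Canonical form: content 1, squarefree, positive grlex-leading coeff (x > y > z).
First, degree: an hourglass — one-sheet hyperboloid; a quadric, so deg p = 2.
Next, symmetries: it's symmetric under y → −y, forcing even powers of y; the x ↦ −x reflection is a symmetry, so x appears only in even powers; it's symmetric under z → −z, forcing even powers of z.
Then, from the axis intercepts and sections: it misses every integer gridline on the z-axis; among the integer gridlines, it crosses the x-axis at x ∈ {-1, 1}.
Finally, the integer polynomial consistent with all of this is the stated p.

2*x^2 + 3*y^2 - 3*z^2 - 2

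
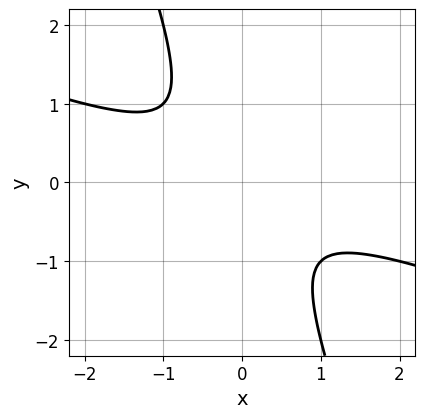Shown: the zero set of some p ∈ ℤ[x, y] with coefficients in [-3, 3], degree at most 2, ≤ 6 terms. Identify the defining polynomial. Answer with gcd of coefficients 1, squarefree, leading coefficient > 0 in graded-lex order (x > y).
First, degree: a generic line meets the curve in up to 2 points, so deg p = 2.
Then, observable constraints: it misses every integer gridline on the y-axis; it misses every integer gridline on the x-axis.
Finally, putting this together gives p.

x^2 + 3*x*y + y^2 + 1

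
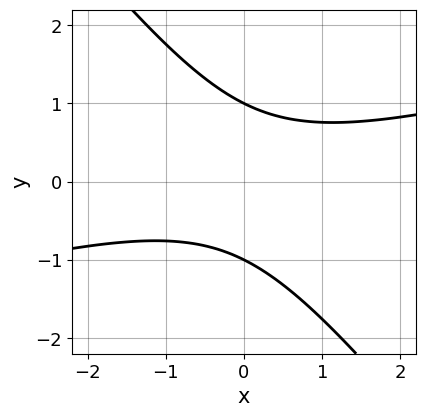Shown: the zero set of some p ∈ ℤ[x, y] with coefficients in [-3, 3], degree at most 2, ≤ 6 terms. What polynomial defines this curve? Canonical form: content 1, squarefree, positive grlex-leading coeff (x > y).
x^2 - 3*x*y - 3*y^2 + 3

1. Degree: a generic line meets the curve in up to 2 points, so deg p = 2.
2. Against the integer gridlines: no x-intercept at any integer in the box; among the integer gridlines, it crosses the y-axis at y ∈ {-1, 1}.
3. Assembling these constraints gives the stated polynomial.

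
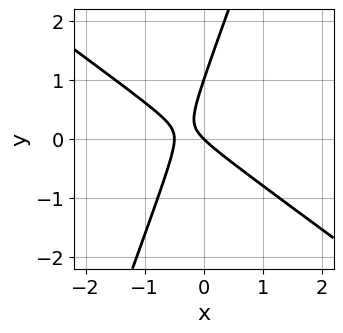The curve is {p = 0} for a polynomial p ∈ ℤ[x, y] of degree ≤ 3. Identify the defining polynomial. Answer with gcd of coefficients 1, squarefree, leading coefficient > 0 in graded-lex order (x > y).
(a) Degree: the shape is more complex than any degree-1 curve, so deg p = 2.
(b) From the visible intercepts: it meets the x-axis at x = 0 (among the integer gridlines); the y-axis gridline crossings are at y ∈ {0, 1}.
(c) Fitting integer coefficients to these (and the overall shape) gives p.

2*x^2 + 2*x*y - y^2 + x + y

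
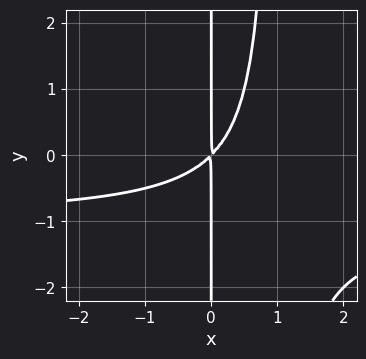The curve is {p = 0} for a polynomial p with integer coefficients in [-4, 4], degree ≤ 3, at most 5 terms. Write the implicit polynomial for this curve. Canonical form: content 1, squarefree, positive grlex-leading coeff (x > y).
x^2*y + x^2 - x*y

1. The degree is 3 — a generic line meets the curve in up to 3 points.
2. Against the integer gridlines: every point of the y-axis in the box is on the curve.
3. These observations pin down the coefficients.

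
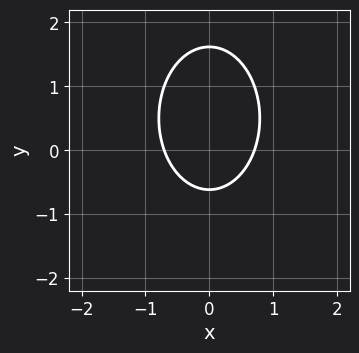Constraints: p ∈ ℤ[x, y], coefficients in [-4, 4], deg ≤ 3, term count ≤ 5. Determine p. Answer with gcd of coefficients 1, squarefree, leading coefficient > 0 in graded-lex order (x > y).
2*x^2 + y^2 - y - 1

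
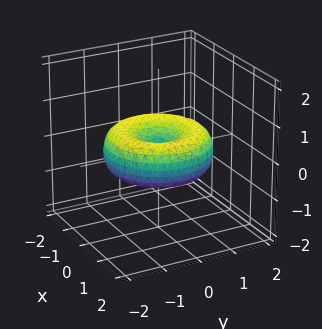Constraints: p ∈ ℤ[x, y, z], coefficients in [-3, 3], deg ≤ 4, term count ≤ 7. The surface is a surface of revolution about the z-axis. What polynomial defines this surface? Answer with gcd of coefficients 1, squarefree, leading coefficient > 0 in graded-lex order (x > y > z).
x^4 + 2*x^2*y^2 + y^4 - 2*x^2 - 2*y^2 + 3*z^2

1. Degree: no degree-3 surface has this shape, so deg p = 4.
2. Symmetry: the surface is invariant under rotation about z: p = q(x² + y², z).
3. Observable constraints: it meets the y-axis at y = 0 (among the integer gridlines); a circular section at z = 0 has radius between 1 and 2; it crosses the x-axis at the gridline x = 0.
4. Solving for integer coefficients yields p as stated.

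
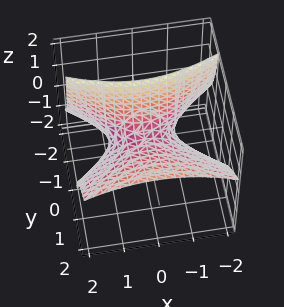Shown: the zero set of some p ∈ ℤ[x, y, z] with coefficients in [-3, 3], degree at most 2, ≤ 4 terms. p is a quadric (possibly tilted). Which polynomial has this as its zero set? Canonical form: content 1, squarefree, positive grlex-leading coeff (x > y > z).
First, deg p = 2. The shape is more complex than any degree-1 surface.
Next, from the visible intercepts: one y-axis crossing is at y = 0; one z-axis crossing is at z = 0.
Finally, fitting integer coefficients to these (and the overall shape) gives p.

x^2 - 2*y^2 + 3*y*z + 2*z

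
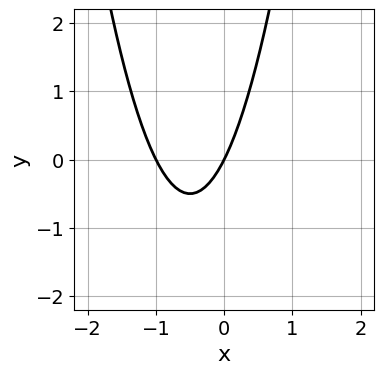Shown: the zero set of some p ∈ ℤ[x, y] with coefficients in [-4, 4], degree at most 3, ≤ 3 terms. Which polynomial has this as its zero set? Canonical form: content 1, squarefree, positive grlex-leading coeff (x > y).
(a) The degree is 2 — a generic line meets the curve in up to 2 points.
(b) Reading off the gridlines: one y-axis crossing is at y = 0; the x-axis gridline crossings are at x ∈ {-1, 0}.
(c) These observations pin down the coefficients.

2*x^2 + 2*x - y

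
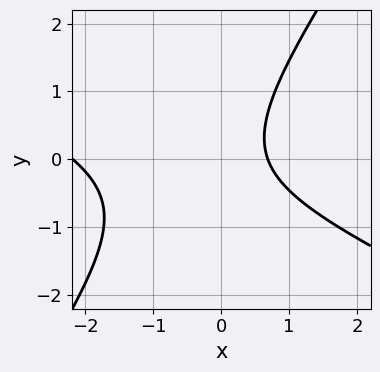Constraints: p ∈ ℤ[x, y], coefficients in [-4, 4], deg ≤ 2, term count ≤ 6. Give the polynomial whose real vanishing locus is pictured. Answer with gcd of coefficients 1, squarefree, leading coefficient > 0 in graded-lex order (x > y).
Degree: the shape is more complex than any degree-1 curve, so deg p = 2.
Observable constraints: no y-intercept at any integer in the box.
Fitting integer coefficients to these (and the overall shape) gives p.

2*x^2 + 3*x*y - 3*y^2 + 3*x - 3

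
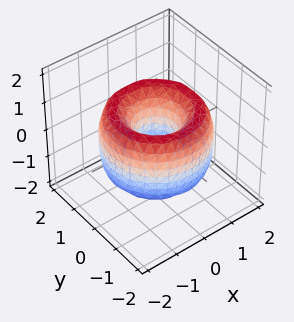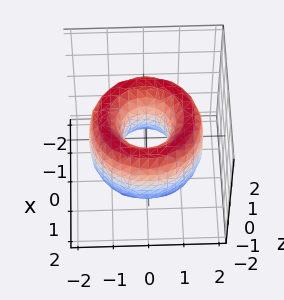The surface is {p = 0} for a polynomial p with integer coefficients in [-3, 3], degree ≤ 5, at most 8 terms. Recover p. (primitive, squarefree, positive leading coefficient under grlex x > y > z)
x^4 + 2*x^2*y^2 + y^4 - 3*x^2 - 3*y^2 + z^2 + 1

deg p = 4. No degree-3 surface has this shape.
Symmetry: every cross-section ⟂ z is a circle, so x, y appear only via x² + y².
Reading off the gridlines: a circular section at z = 0 has radius between 0 and 1; it misses every integer gridline on the z-axis.
Together with the visible shape, these determine p as stated.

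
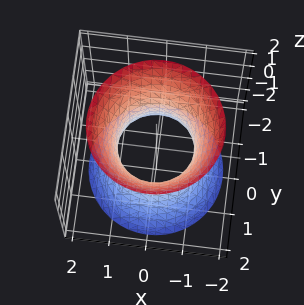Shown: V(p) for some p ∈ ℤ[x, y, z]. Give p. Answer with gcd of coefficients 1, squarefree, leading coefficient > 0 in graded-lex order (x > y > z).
2*x^2 + 2*y^2 - z^2 - 2

First, the degree is 2 — one connected sheet with a waist; a quadric.
Next, symmetry: the surface is invariant under rotation about z: p = q(x² + y², z); it's symmetric under z → −z, forcing even powers of z.
Then, from the axis intercepts and sections: the surface avoids every integer z-axis point in the box; among the integer gridlines, it crosses the y-axis at y ∈ {-1, 1}.
Finally, fitting integer coefficients to these (and the overall shape) gives p. Check: (-1, 0, 0) on the x-axis lies on the surface, and p(-1, 0, 0) = 0. ✓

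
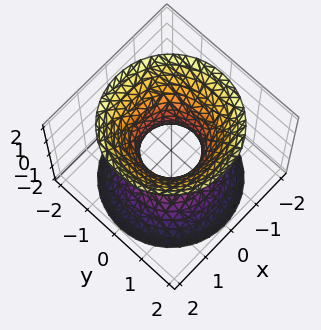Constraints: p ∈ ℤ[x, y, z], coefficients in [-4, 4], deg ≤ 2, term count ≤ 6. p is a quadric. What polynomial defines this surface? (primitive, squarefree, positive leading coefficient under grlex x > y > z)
1. The degree is 2 — an hourglass — one-sheet hyperboloid; a quadric.
2. Symmetries: mirror symmetry z ↦ −z ⇒ only even powers of z; rotational symmetry about the z-axis ⇒ p depends on x, y only through x² + y².
3. Against the integer gridlines: it misses every integer gridline on the z-axis; a circular section at z = -2 has radius between 1 and 2.
4. Assembling these constraints gives the stated polynomial.

3*x^2 + 3*y^2 - 2*z^2 - 2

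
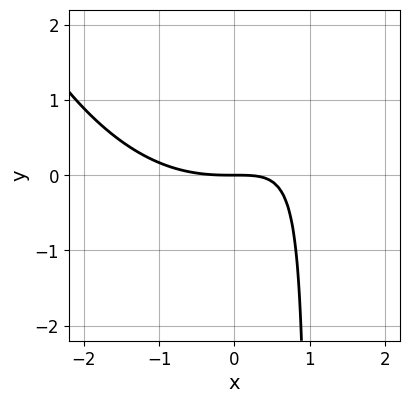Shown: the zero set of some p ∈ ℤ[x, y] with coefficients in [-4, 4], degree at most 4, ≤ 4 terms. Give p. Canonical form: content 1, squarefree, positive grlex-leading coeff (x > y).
x^3 - 3*x*y + 3*y

Degree: the shape is more complex than any degree-2 curve, so deg p = 3.
From the axis intercepts and sections: it crosses the x-axis at the gridline x = 0; one y-axis crossing is at y = 0.
These observations pin down the coefficients.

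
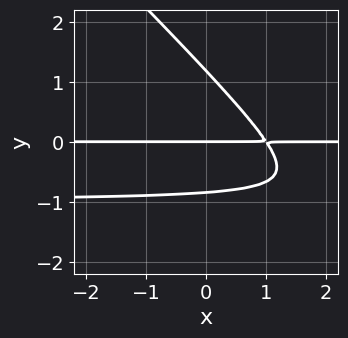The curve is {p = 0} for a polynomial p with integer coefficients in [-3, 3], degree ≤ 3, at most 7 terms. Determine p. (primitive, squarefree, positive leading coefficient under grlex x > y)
deg p = 3. A generic line meets the curve in up to 3 points.
From the axis intercepts and sections: the visible x-axis segment lies entirely on the curve; it meets the y-axis at y = 0 (among the integer gridlines).
Fitting integer coefficients to these (and the overall shape) gives p.

3*x*y^2 + 3*y^3 + 3*x*y - y^2 - 3*y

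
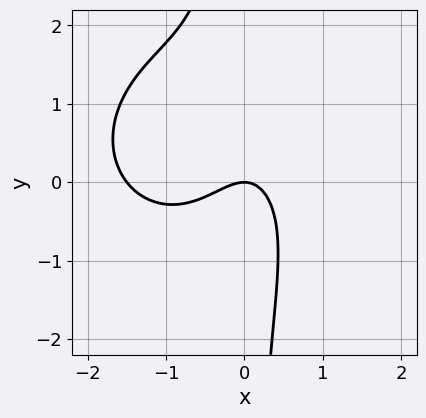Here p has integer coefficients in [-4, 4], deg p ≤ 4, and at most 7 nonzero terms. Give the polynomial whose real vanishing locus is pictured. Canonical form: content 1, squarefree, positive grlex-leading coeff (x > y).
2*x^3 + 2*x*y^2 + 3*x^2 - x*y + 2*y

First, degree: the shape is more complex than any degree-2 curve, so deg p = 3.
Next, reading off the gridlines: one x-axis crossing is at x = 0; it crosses the y-axis at the gridline y = 0.
Finally, these observations pin down the coefficients.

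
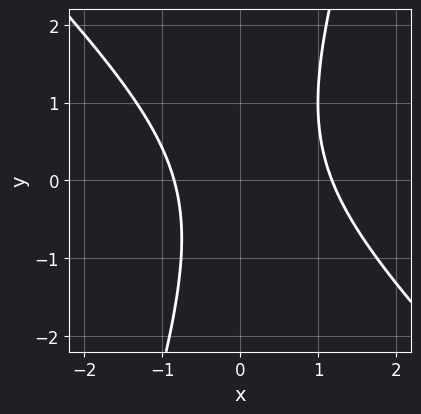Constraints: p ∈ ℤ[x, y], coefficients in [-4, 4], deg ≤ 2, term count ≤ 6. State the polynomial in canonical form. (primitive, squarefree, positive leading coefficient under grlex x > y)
3*x^2 + 2*x*y - y^2 - x - 3

First, deg p = 2. The shape is more complex than any degree-1 curve.
Then, against the integer gridlines: the curve avoids every integer y-axis point in the box.
Finally, matching integer coefficients to the picture gives p.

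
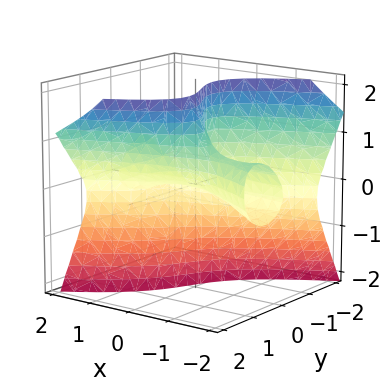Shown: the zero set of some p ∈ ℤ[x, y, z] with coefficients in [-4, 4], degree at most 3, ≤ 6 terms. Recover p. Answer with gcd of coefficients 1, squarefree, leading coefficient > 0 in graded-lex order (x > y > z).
x^2*y + 3*x*z^2 - 3*y^3 + 3*y*z + z

The degree is 3 — no degree-2 surface has this shape.
From the axis intercepts and sections: the visible x-axis segment lies entirely on the surface; it crosses the y-axis at the gridline y = 0; one z-axis crossing is at z = 0.
Assembling these constraints gives the stated polynomial.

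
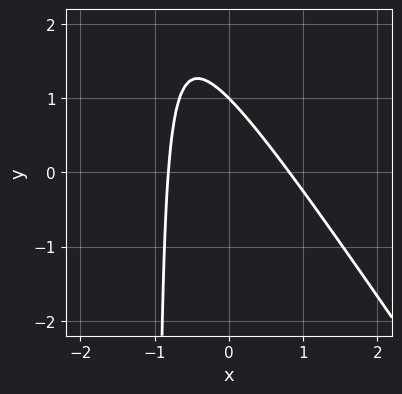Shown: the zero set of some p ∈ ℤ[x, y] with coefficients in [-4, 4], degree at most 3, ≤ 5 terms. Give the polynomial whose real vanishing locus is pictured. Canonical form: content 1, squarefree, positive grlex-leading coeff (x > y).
1. deg p = 2.
2. Observable constraints: it meets the y-axis at y = 1 (among the integer gridlines).
3. Fitting integer coefficients to these (and the overall shape) gives p.

3*x^2 + 2*x*y + 2*y - 2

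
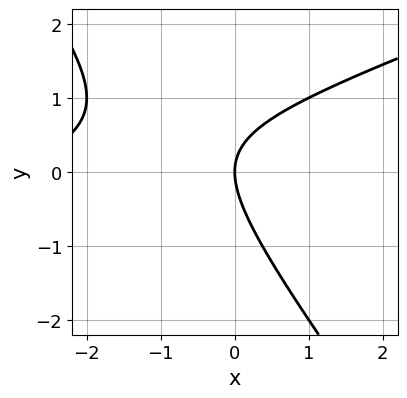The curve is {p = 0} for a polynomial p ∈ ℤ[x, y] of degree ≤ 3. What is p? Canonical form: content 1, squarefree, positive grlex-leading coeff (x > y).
(a) Degree: no degree-1 curve has this shape, so deg p = 2.
(b) Against the integer gridlines: it crosses the y-axis at the gridline y = 0; one x-axis crossing is at x = 0.
(c) Solving for integer coefficients yields p as stated.

x^2 - 2*x*y - 2*y^2 + 3*x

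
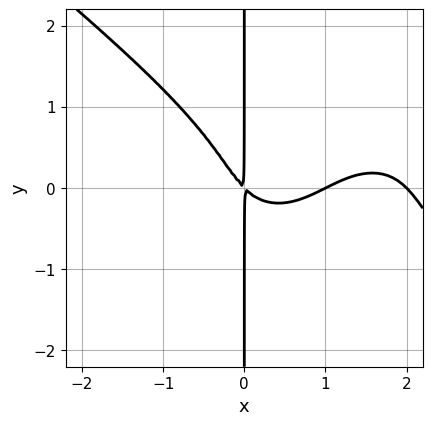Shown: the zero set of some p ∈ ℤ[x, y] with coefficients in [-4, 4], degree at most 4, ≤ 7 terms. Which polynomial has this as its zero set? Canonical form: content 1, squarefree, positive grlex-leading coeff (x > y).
deg p = 4. A generic line meets the curve in up to 4 points.
From the axis intercepts and sections: the visible y-axis segment lies entirely on the curve; among the integer gridlines, it crosses the x-axis at x ∈ {1, 2}.
Together with the visible shape, these determine p as stated.

x^4 + 2*x*y^3 - 3*x^3 + 2*x^2 + 2*x*y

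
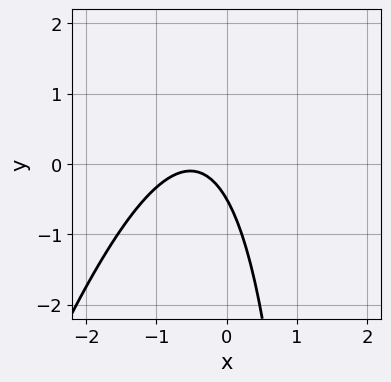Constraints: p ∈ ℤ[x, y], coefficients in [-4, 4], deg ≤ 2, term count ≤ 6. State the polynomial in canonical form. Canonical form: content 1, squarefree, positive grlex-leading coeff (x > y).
3*x^2 - x*y + 3*x + 2*y + 1

deg p = 2. The shape is more complex than any degree-1 curve.
Checking where it meets the axes: the curve avoids every integer x-axis point in the box.
Fitting integer coefficients to these (and the overall shape) gives p.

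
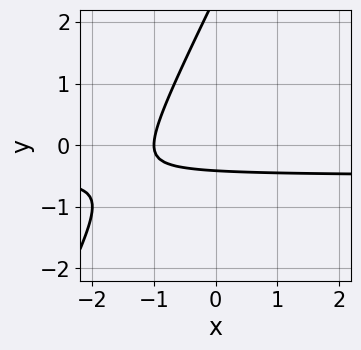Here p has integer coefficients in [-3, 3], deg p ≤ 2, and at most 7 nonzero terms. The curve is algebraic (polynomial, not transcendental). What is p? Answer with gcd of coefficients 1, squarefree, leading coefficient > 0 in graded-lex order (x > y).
(a) deg p = 2.
(b) Observable constraints: it crosses the x-axis at the gridline x = -1.
(c) Solving for integer coefficients yields p as stated.

2*x*y - y^2 + x + 2*y + 1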